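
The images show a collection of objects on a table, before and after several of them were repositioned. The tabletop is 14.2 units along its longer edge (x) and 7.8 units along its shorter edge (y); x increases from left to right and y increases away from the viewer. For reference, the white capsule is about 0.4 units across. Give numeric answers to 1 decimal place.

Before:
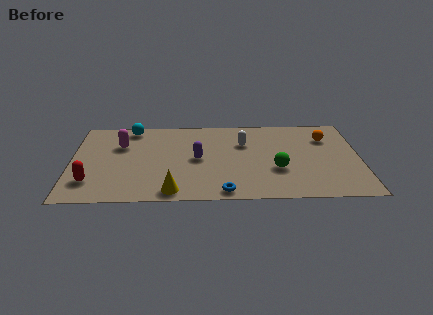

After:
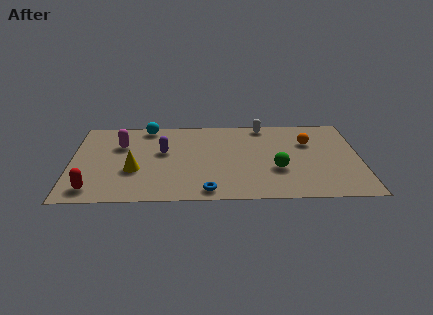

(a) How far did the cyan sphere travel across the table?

0.8

The cyan sphere moved from about (2.9, 6.9) to (3.7, 7.0), a distance of √(0.8² + 0.1²) ≈ 0.8.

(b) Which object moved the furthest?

the yellow cone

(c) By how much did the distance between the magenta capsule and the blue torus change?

-0.6

Before: roughly 6.8 units apart; after: 6.2. That's 0.6 units closer together.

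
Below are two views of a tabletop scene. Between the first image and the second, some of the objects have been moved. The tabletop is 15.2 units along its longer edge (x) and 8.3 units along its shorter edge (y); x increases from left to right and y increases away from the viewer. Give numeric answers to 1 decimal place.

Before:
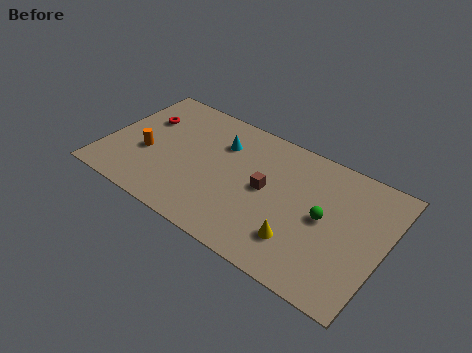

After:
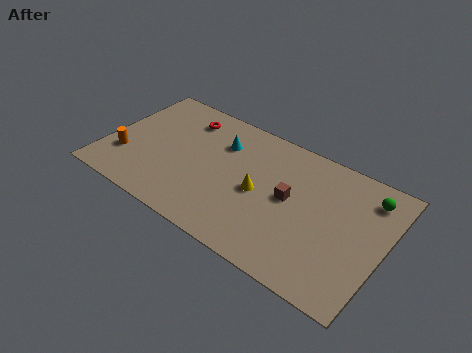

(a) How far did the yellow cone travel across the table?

3.1

From (11.0, 2.1) to (8.5, 3.9), the yellow cone covered √(2.5² + 1.8²) ≈ 3.1 units.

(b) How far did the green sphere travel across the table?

3.2

The green sphere was near (12.0, 4.2) before and (14.0, 6.7) after, so it travelled √(2.0² + 2.5²) ≈ 3.2 units.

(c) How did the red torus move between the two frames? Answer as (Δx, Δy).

(2.1, 1.1)

The red torus started near (1.7, 5.6) and ended near (3.8, 6.7).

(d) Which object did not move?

the cyan cone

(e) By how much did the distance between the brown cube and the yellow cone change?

-1.4

The distance was about 3.1 in the first image and 1.7 in the second, so they moved 1.4 units closer together.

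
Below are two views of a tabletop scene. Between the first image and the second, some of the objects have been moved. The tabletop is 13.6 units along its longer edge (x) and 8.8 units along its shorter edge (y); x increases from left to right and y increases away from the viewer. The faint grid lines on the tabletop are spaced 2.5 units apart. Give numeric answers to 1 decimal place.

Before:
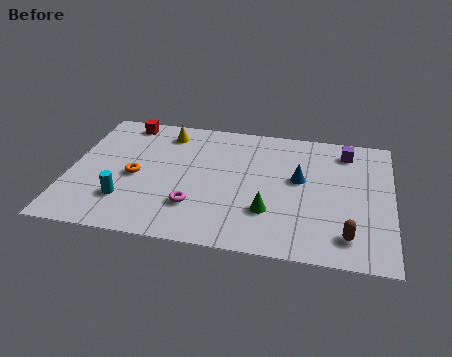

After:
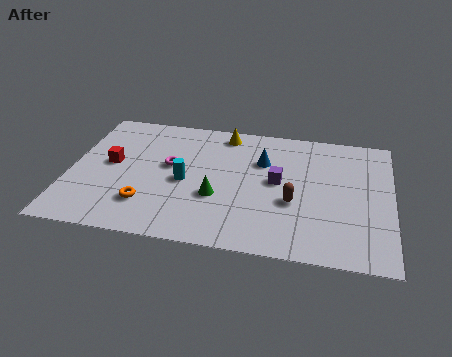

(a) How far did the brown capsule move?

2.9

From (11.8, 1.6) to (9.5, 3.4), the brown capsule covered √(2.3² + 1.8²) ≈ 2.9 units.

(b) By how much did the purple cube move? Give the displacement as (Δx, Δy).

(-2.8, -2.6)

The purple cube started near (11.6, 7.3) and ended near (8.8, 4.7).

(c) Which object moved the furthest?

the purple cube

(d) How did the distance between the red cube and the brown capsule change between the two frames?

-3.6

They were about 11.5 units apart before and 7.9 after — 3.6 units closer together.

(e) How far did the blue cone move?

1.9

From (9.7, 5.0) to (8.1, 6.0), the blue cone covered √(1.6² + 1.0²) ≈ 1.9 units.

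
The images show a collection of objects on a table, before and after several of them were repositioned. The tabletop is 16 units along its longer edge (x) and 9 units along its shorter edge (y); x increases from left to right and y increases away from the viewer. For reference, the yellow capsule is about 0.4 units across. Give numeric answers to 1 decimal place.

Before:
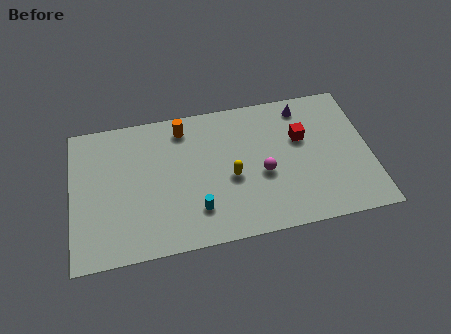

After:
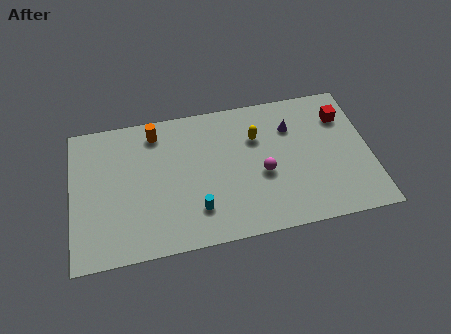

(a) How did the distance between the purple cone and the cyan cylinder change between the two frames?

-1.3

The distance was about 8.1 in the first image and 6.8 in the second, so they moved 1.3 units closer together.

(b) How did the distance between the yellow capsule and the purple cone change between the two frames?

-3.7

Before: roughly 5.6 units apart; after: 1.9. That's 3.7 units closer together.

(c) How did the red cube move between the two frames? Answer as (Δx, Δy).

(2.3, 1.0)

The red cube was at about (12.4, 5.7) and moved to about (14.7, 6.7).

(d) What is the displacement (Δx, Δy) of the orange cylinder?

(-1.5, 0.0)

From the two frames, the orange cylinder sits at roughly (6.1, 7.6) before and (4.6, 7.6) after.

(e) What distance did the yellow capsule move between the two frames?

2.7

The yellow capsule was near (8.5, 3.9) before and (10.0, 6.2) after, so it travelled √(1.5² + 2.3²) ≈ 2.7 units.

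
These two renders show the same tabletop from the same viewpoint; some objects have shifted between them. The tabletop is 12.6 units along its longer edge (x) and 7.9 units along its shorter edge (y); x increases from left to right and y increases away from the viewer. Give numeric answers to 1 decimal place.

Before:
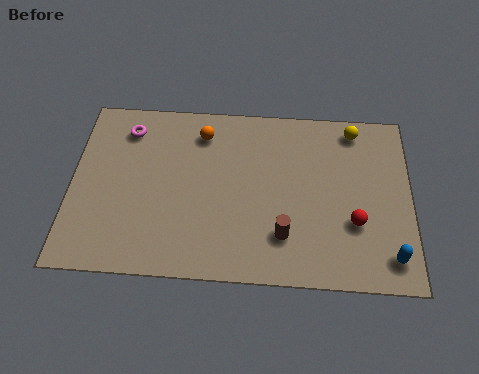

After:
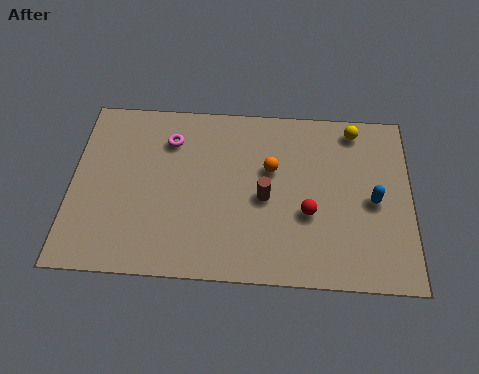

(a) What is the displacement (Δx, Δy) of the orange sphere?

(2.6, -1.5)

The orange sphere was at about (4.8, 6.4) and moved to about (7.4, 4.9).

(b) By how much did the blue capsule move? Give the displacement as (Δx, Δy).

(-0.6, 2.4)

The blue capsule started near (11.8, 1.3) and ended near (11.2, 3.7).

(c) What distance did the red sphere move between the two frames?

1.7

The red sphere moved from about (10.5, 2.7) to (8.8, 3.0), a distance of √(1.7² + 0.3²) ≈ 1.7.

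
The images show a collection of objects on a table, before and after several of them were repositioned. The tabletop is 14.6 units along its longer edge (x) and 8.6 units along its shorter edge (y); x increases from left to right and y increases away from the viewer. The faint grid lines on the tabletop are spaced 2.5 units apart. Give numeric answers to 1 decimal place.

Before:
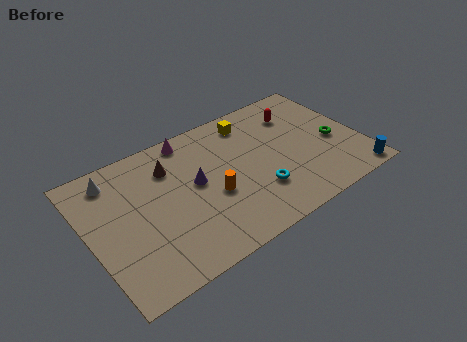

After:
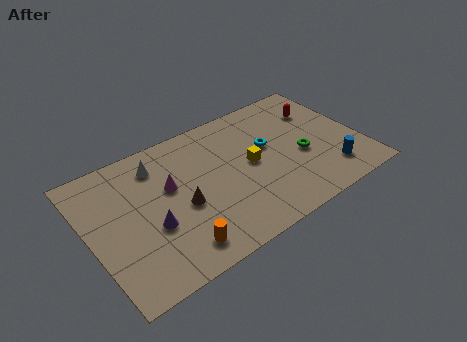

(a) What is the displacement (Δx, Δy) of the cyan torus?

(1.1, 2.6)

The cyan torus started near (8.7, 2.5) and ended near (9.8, 5.1).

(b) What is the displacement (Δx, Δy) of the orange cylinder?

(-2.3, -2.1)

From the two frames, the orange cylinder sits at roughly (6.4, 3.5) before and (4.1, 1.4) after.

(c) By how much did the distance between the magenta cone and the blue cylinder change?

-1.6

Before: roughly 10.5 units apart; after: 8.9. That's 1.6 units closer together.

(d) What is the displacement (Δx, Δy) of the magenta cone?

(-1.5, -2.5)

The magenta cone was at about (5.9, 7.7) and moved to about (4.4, 5.2).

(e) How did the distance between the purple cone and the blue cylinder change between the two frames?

+0.6

They were about 9.0 units apart before and 9.6 after — 0.6 units further apart.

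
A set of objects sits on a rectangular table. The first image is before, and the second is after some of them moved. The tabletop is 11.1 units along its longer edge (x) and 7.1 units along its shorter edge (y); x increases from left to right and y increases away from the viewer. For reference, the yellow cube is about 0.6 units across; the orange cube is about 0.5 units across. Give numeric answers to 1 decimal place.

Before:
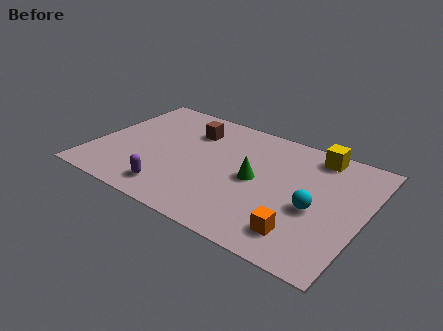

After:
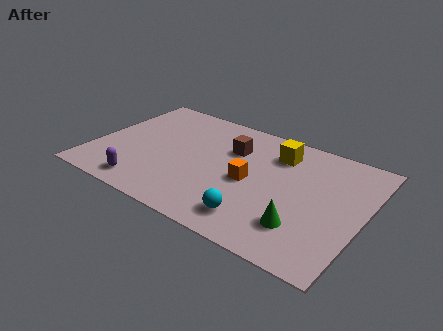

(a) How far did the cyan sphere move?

2.7

The cyan sphere moved from about (9.2, 3.0) to (7.1, 1.3), a distance of √(2.1² + 1.7²) ≈ 2.7.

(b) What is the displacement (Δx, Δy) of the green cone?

(2.2, -1.7)

The green cone started near (6.7, 3.5) and ended near (8.9, 1.8).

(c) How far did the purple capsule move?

1.1

The purple capsule moved from about (3.6, 1.2) to (2.5, 1.0), a distance of √(1.1² + 0.2²) ≈ 1.1.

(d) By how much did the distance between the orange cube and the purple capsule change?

-0.7

The distance was about 5.3 in the first image and 4.6 in the second, so they moved 0.7 units closer together.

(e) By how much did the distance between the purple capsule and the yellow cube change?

-0.6

Before: roughly 7.2 units apart; after: 6.6. That's 0.6 units closer together.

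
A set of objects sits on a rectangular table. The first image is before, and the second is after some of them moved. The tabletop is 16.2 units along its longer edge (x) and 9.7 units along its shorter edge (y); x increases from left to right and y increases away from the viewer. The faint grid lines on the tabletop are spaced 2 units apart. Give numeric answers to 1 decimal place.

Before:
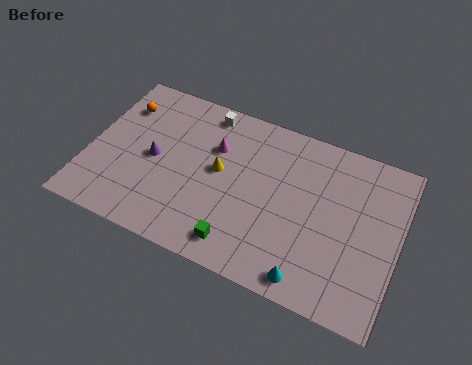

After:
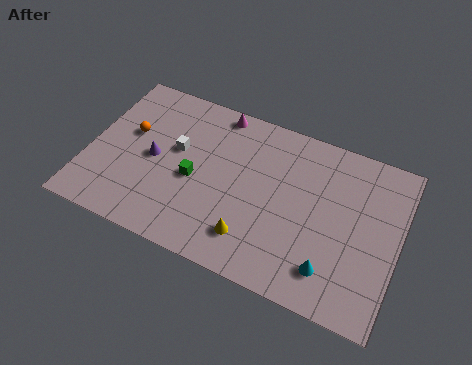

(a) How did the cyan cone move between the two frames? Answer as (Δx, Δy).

(1.0, 0.9)

The cyan cone was at about (12.0, 1.1) and moved to about (13.0, 2.0).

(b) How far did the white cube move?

3.1

The white cube was near (5.7, 8.6) before and (4.5, 5.7) after, so it travelled √(1.2² + 2.9²) ≈ 3.1 units.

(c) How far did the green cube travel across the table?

3.9

The green cube moved from about (8.3, 1.5) to (5.6, 4.3), a distance of √(2.7² + 2.8²) ≈ 3.9.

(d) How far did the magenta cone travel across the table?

2.2

The magenta cone moved from about (6.4, 6.6) to (6.3, 8.8), a distance of √(0.1² + 2.2²) ≈ 2.2.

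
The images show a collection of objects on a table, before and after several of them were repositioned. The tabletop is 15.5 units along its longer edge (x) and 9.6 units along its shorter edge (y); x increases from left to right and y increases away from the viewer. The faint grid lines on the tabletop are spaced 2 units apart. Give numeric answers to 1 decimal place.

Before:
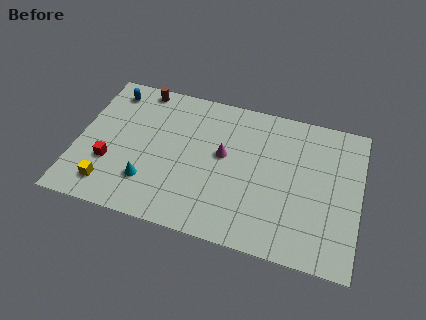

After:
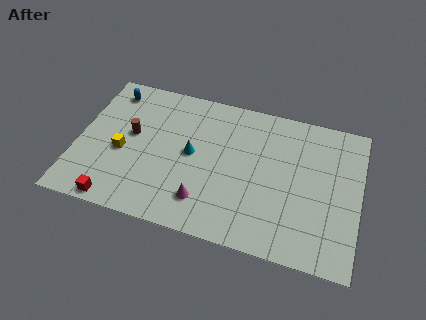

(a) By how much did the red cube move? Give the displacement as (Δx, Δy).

(0.6, -2.4)

The red cube was at about (1.9, 3.2) and moved to about (2.5, 0.8).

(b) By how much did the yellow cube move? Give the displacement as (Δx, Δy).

(0.5, 2.4)

From the two frames, the yellow cube sits at roughly (2.0, 1.7) before and (2.5, 4.1) after.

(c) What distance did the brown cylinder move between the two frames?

3.3

From (3.1, 8.7) to (2.9, 5.4), the brown cylinder covered √(0.2² + 3.3²) ≈ 3.3 units.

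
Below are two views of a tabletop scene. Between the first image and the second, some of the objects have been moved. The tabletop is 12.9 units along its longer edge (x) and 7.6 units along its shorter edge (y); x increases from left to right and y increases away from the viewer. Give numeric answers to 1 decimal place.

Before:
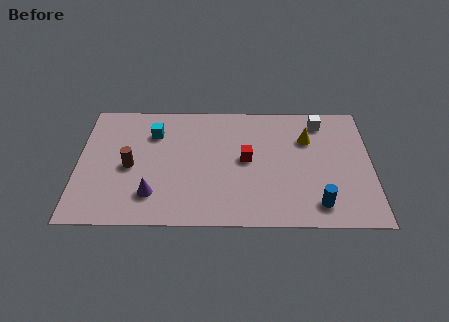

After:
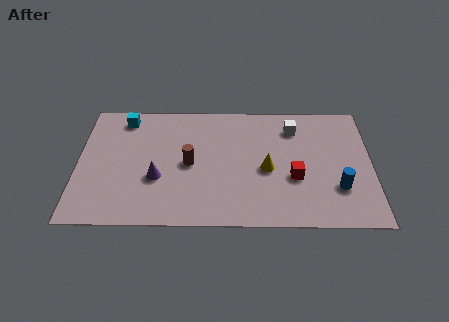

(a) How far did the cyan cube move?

1.6

The cyan cube was near (3.3, 5.6) before and (2.0, 6.5) after, so it travelled √(1.3² + 0.9²) ≈ 1.6 units.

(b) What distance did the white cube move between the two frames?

1.3

The white cube was near (10.7, 6.4) before and (9.5, 6.0) after, so it travelled √(1.2² + 0.4²) ≈ 1.3 units.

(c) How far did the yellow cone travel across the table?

2.6

From (10.1, 5.3) to (8.3, 3.4), the yellow cone covered √(1.8² + 1.9²) ≈ 2.6 units.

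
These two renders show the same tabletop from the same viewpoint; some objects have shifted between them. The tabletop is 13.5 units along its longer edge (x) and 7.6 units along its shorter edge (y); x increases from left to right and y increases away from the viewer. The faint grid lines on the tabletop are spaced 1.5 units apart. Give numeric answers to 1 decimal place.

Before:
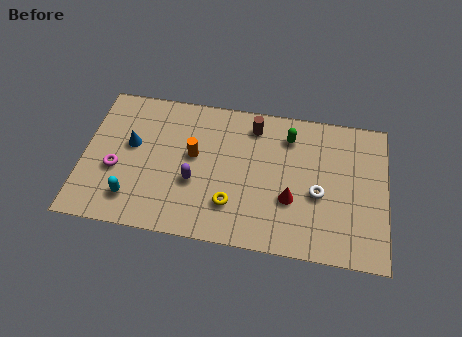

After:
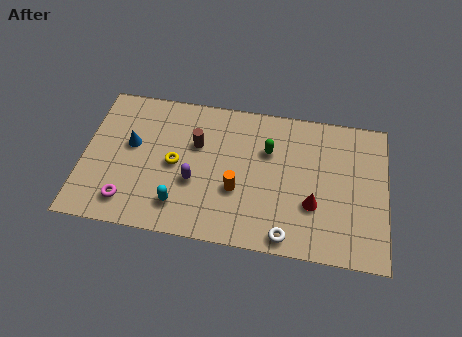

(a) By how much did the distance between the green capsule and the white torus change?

+1.3

They were about 3.1 units apart before and 4.4 after — 1.3 units further apart.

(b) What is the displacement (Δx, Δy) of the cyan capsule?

(2.1, 0.0)

The cyan capsule started near (2.3, 1.6) and ended near (4.4, 1.6).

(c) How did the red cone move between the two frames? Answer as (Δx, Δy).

(1.0, -0.1)

From the two frames, the red cone sits at roughly (9.3, 2.7) before and (10.3, 2.6) after.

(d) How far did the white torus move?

2.7

The white torus moved from about (10.5, 3.2) to (9.2, 0.8), a distance of √(1.3² + 2.4²) ≈ 2.7.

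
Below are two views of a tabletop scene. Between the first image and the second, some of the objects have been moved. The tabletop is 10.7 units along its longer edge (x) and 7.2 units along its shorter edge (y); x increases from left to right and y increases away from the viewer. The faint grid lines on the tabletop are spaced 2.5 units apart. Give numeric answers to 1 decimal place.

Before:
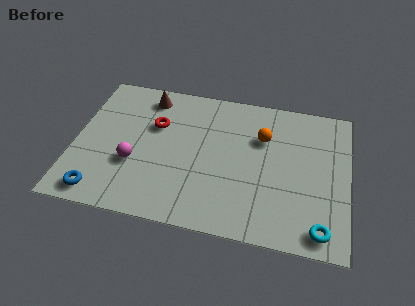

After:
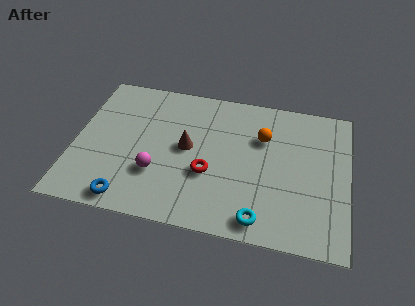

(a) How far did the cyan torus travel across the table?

2.3

The cyan torus moved from about (9.7, 0.9) to (7.4, 0.9), a distance of √(2.3² + 0.0²) ≈ 2.3.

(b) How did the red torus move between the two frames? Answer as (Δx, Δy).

(2.2, -2.0)

The red torus was at about (3.1, 4.7) and moved to about (5.3, 2.7).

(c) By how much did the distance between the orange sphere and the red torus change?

-1.2

The distance was about 4.2 in the first image and 3.0 in the second, so they moved 1.2 units closer together.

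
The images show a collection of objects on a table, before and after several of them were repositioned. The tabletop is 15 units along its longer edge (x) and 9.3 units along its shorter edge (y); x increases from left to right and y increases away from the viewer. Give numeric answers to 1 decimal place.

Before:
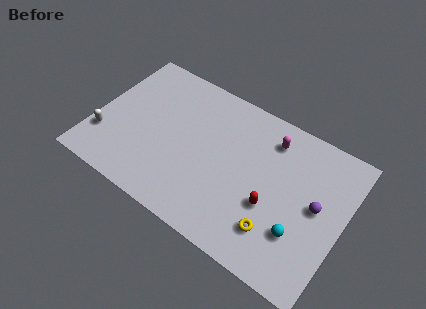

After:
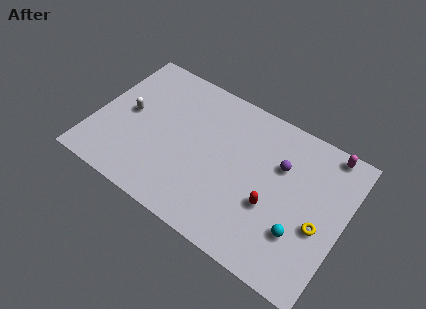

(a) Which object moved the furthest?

the magenta capsule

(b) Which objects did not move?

the red capsule and the cyan sphere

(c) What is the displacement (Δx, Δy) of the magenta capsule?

(3.3, 1.0)

From the two frames, the magenta capsule sits at roughly (10.2, 7.5) before and (13.5, 8.5) after.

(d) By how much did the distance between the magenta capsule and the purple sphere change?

-0.7

Before: roughly 4.1 units apart; after: 3.4. That's 0.7 units closer together.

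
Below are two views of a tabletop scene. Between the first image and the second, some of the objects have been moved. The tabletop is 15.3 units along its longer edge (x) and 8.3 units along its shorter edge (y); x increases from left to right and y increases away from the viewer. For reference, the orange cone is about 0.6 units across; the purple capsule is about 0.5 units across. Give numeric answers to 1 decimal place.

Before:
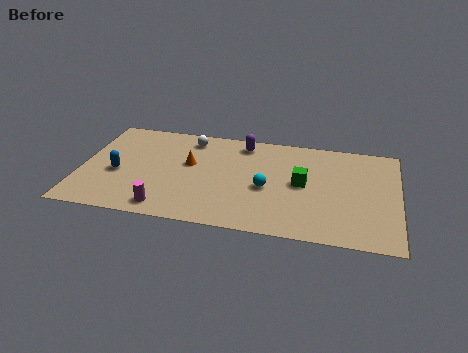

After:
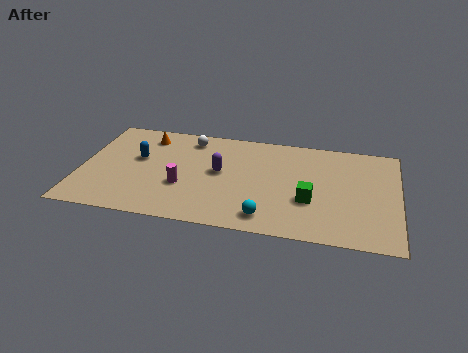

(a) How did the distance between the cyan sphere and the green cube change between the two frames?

+0.8

Before: roughly 1.8 units apart; after: 2.6. That's 0.8 units further apart.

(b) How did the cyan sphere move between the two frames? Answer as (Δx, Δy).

(0.1, -2.3)

The cyan sphere started near (9.0, 3.6) and ended near (9.1, 1.3).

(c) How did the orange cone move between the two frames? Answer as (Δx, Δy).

(-2.2, 1.9)

The orange cone was at about (5.2, 4.9) and moved to about (3.0, 6.8).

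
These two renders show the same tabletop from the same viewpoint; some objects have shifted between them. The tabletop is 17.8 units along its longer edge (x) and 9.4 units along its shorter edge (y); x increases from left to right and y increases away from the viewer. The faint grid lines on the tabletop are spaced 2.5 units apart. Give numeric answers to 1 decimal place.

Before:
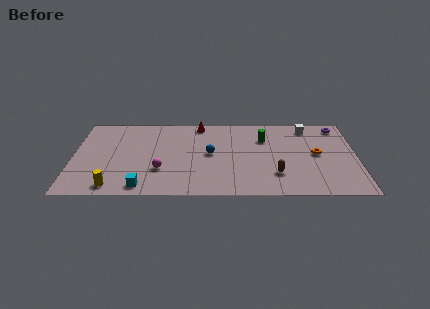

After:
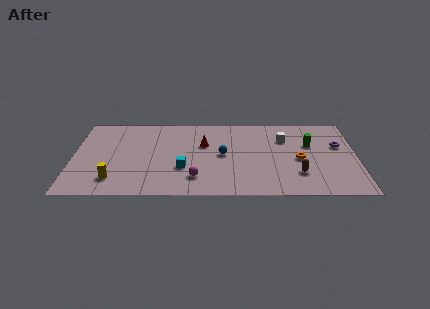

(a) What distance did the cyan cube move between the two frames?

3.3

The cyan cube moved from about (4.4, 1.1) to (6.9, 3.2), a distance of √(2.5² + 2.1²) ≈ 3.3.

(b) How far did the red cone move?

2.4

From (7.9, 8.4) to (8.2, 6.0), the red cone covered √(0.3² + 2.4²) ≈ 2.4 units.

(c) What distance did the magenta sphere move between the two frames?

2.4

The magenta sphere moved from about (5.5, 3.0) to (7.7, 2.1), a distance of √(2.2² + 0.9²) ≈ 2.4.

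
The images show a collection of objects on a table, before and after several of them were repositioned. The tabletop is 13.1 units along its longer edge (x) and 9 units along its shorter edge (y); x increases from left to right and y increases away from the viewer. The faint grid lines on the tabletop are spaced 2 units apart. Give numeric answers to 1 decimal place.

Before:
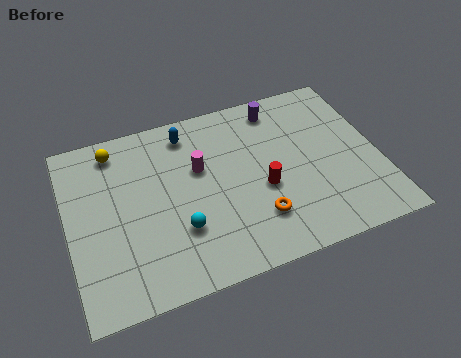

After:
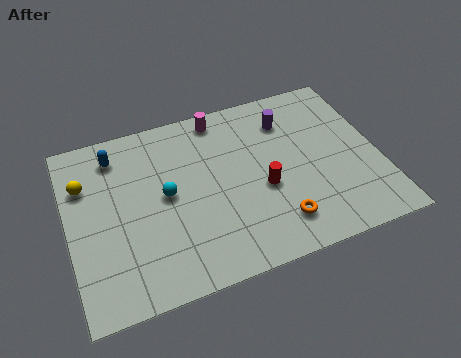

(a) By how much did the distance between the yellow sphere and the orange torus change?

+1.2

They were about 7.7 units apart before and 8.9 after — 1.2 units further apart.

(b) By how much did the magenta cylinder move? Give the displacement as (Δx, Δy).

(1.1, 2.4)

The magenta cylinder was at about (5.6, 5.6) and moved to about (6.7, 8.0).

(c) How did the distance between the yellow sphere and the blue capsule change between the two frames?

-1.3

The distance was about 3.1 in the first image and 1.8 in the second, so they moved 1.3 units closer together.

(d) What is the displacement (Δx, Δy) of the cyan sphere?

(-0.4, 1.9)

The cyan sphere was at about (4.5, 2.8) and moved to about (4.1, 4.7).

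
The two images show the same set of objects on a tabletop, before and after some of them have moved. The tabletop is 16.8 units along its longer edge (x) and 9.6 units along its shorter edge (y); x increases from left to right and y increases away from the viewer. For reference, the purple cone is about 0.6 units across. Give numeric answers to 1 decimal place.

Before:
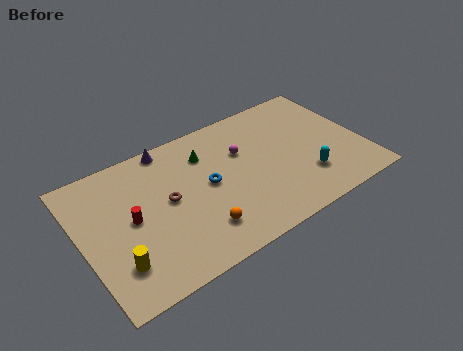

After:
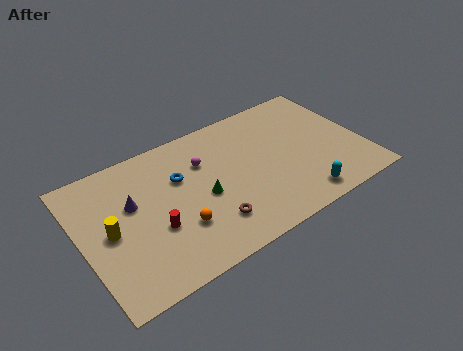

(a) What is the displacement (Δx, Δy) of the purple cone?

(-2.6, -2.9)

The purple cone started near (5.7, 8.8) and ended near (3.1, 5.9).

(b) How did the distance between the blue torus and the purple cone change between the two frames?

-1.3

They were about 4.2 units apart before and 2.9 after — 1.3 units closer together.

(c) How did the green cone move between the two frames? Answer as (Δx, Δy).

(-0.6, -2.9)

The green cone was at about (7.7, 7.2) and moved to about (7.1, 4.3).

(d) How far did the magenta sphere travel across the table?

2.3

The magenta sphere moved from about (9.8, 6.3) to (7.5, 6.7), a distance of √(2.3² + 0.4²) ≈ 2.3.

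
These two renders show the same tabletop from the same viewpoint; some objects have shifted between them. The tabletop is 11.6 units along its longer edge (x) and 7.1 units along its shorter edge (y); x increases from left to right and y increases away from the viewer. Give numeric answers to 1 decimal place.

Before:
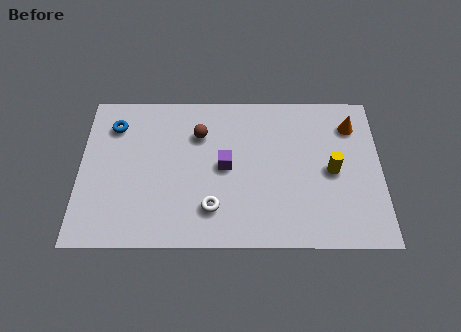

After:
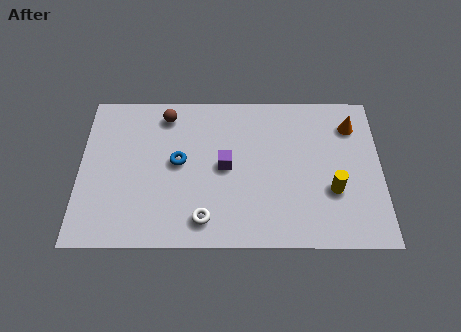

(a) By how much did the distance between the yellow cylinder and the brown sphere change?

+1.9

Before: roughly 5.4 units apart; after: 7.3. That's 1.9 units further apart.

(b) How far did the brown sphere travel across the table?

1.6

The brown sphere moved from about (4.6, 5.1) to (3.3, 6.0), a distance of √(1.3² + 0.9²) ≈ 1.6.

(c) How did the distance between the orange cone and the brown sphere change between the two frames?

+1.3

The distance was about 5.9 in the first image and 7.2 in the second, so they moved 1.3 units further apart.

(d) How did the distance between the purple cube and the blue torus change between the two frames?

-2.9

Before: roughly 4.7 units apart; after: 1.8. That's 2.9 units closer together.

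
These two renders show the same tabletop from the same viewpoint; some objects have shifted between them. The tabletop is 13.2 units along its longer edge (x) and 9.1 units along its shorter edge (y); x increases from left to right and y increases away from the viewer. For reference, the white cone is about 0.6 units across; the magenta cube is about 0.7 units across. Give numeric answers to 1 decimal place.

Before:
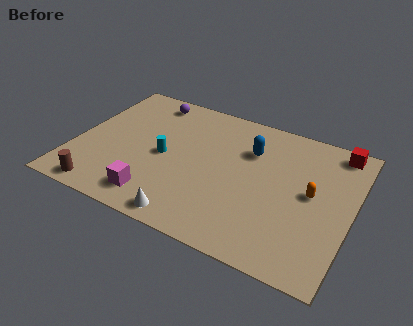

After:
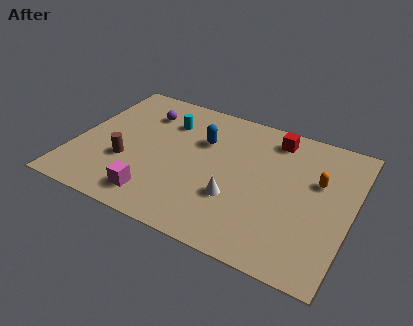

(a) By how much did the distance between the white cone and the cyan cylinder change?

+1.5

The distance was about 3.8 in the first image and 5.3 in the second, so they moved 1.5 units further apart.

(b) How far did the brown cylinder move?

2.4

The brown cylinder was near (1.8, 0.9) before and (2.6, 3.2) after, so it travelled √(0.8² + 2.3²) ≈ 2.4 units.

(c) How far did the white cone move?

2.8

The white cone was near (6.0, 0.9) before and (7.9, 3.0) after, so it travelled √(1.9² + 2.1²) ≈ 2.8 units.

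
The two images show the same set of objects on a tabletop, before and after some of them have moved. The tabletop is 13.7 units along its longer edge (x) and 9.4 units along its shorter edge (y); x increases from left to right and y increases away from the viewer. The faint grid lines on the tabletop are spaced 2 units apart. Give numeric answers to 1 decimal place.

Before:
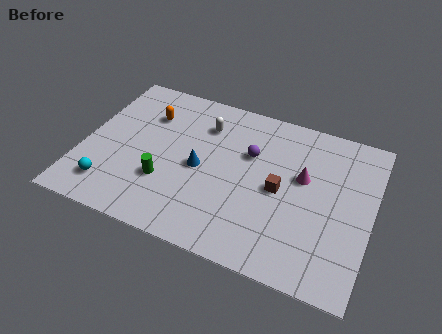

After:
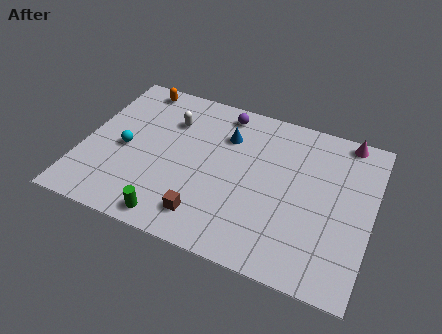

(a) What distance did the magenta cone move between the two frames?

3.5

The magenta cone was near (10.4, 5.6) before and (12.2, 8.6) after, so it travelled √(1.8² + 3.0²) ≈ 3.5 units.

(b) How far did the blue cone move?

2.6

The blue cone moved from about (5.6, 4.4) to (6.6, 6.8), a distance of √(1.0² + 2.4²) ≈ 2.6.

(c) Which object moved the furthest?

the brown cube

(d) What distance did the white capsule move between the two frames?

1.6

The white capsule was near (5.5, 7.1) before and (3.9, 6.8) after, so it travelled √(1.6² + 0.3²) ≈ 1.6 units.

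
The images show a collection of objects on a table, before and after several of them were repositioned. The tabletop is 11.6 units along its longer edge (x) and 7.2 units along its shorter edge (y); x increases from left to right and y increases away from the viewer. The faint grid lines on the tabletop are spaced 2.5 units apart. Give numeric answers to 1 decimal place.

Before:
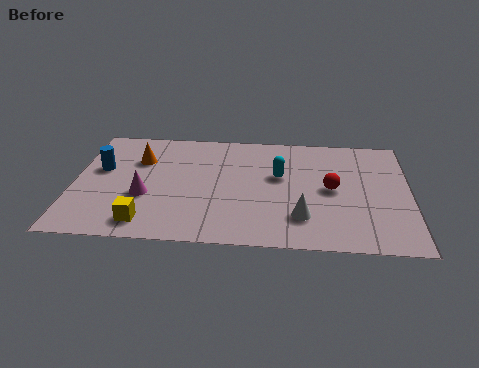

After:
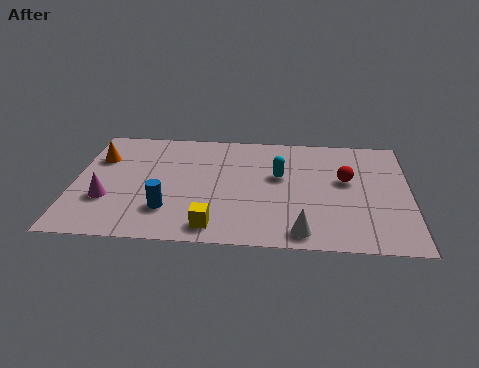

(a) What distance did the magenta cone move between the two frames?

1.3

The magenta cone moved from about (2.5, 2.7) to (1.2, 2.4), a distance of √(1.3² + 0.3²) ≈ 1.3.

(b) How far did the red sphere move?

0.8

The red sphere was near (8.9, 3.6) before and (9.4, 4.2) after, so it travelled √(0.5² + 0.6²) ≈ 0.8 units.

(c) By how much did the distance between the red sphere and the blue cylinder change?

-1.5

They were about 8.0 units apart before and 6.5 after — 1.5 units closer together.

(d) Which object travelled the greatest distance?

the blue cylinder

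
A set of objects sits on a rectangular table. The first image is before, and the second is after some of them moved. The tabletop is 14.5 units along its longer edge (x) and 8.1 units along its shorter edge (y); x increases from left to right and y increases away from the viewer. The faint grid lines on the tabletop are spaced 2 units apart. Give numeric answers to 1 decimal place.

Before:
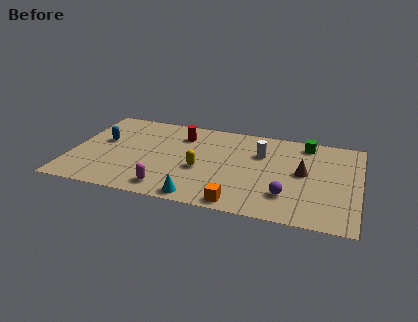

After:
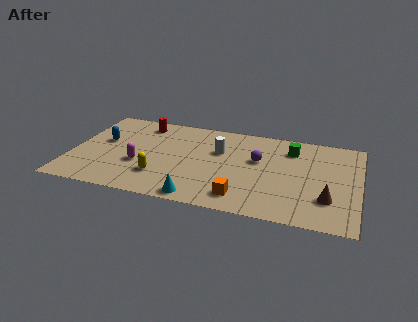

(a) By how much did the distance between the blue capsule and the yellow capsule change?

-1.3

Before: roughly 5.3 units apart; after: 4.0. That's 1.3 units closer together.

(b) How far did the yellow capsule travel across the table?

2.3

The yellow capsule moved from about (6.6, 3.3) to (4.6, 2.2), a distance of √(2.0² + 1.1²) ≈ 2.3.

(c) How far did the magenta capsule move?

2.4

The magenta capsule moved from about (5.1, 1.2) to (3.5, 3.0), a distance of √(1.6² + 1.8²) ≈ 2.4.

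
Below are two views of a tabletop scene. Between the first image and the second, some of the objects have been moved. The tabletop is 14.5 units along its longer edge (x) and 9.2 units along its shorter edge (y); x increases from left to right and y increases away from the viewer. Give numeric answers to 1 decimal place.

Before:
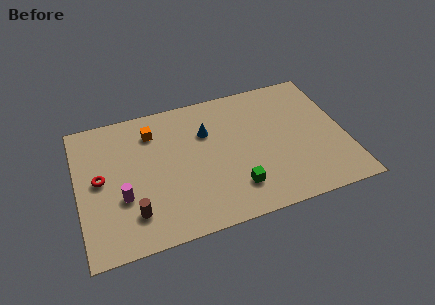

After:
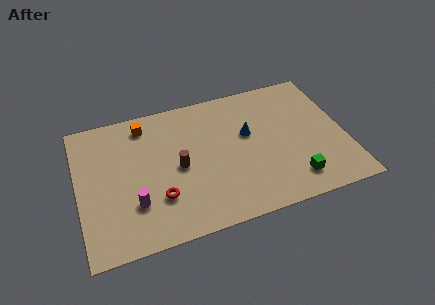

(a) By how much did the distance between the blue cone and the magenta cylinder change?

+1.3

Before: roughly 5.7 units apart; after: 7.0. That's 1.3 units further apart.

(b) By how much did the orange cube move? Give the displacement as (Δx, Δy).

(-0.4, 0.6)

The orange cube was at about (4.2, 7.2) and moved to about (3.8, 7.8).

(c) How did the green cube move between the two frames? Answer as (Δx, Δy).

(3.1, -0.4)

The green cube started near (8.3, 2.1) and ended near (11.4, 1.7).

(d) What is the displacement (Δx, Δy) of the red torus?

(3.0, -2.1)

The red torus was at about (1.2, 4.8) and moved to about (4.2, 2.7).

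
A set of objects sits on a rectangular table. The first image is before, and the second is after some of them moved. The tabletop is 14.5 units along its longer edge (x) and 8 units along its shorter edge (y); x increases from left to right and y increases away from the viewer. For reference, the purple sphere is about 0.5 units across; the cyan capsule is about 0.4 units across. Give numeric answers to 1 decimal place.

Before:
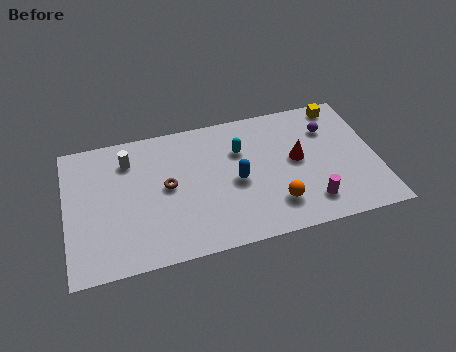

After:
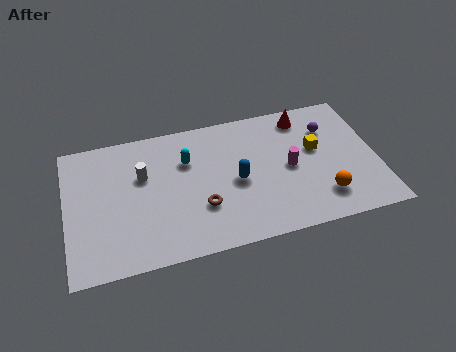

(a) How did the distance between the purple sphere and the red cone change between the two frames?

-0.7

They were about 2.2 units apart before and 1.5 after — 0.7 units closer together.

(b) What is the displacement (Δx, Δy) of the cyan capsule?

(-2.5, 0.0)

From the two frames, the cyan capsule sits at roughly (8.2, 5.5) before and (5.7, 5.5) after.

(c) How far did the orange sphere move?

2.2

The orange sphere moved from about (9.6, 1.9) to (11.8, 1.8), a distance of √(2.2² + 0.1²) ≈ 2.2.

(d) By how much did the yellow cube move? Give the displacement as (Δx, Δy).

(-1.4, -2.4)

The yellow cube was at about (13.1, 7.1) and moved to about (11.7, 4.7).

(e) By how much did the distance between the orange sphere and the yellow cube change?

-3.4

Before: roughly 6.3 units apart; after: 2.9. That's 3.4 units closer together.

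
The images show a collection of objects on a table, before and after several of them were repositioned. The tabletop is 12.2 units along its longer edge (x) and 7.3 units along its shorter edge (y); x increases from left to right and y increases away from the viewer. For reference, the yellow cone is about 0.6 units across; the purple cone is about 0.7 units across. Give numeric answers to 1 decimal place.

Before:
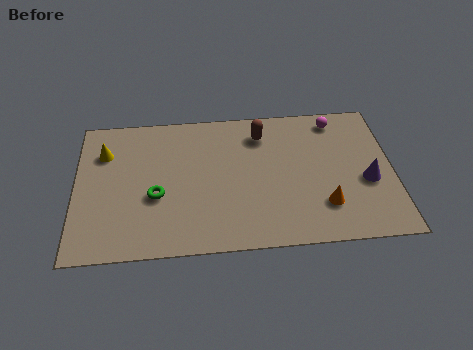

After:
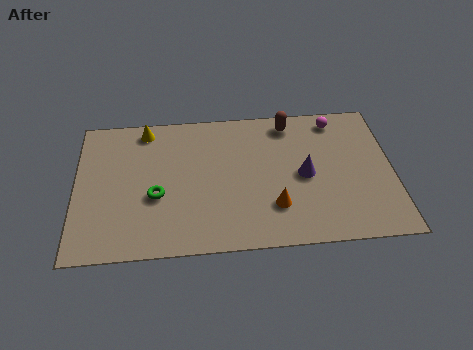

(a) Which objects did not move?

the magenta sphere and the green torus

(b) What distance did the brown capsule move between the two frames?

1.2

From (7.2, 5.8) to (8.3, 6.3), the brown capsule covered √(1.1² + 0.5²) ≈ 1.2 units.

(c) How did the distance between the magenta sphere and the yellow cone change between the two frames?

-1.7

They were about 9.1 units apart before and 7.4 after — 1.7 units closer together.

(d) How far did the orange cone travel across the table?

1.9

The orange cone moved from about (9.5, 1.9) to (7.6, 2.0), a distance of √(1.9² + 0.1²) ≈ 1.9.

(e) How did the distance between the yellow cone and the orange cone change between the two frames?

-2.5

Before: roughly 9.1 units apart; after: 6.6. That's 2.5 units closer together.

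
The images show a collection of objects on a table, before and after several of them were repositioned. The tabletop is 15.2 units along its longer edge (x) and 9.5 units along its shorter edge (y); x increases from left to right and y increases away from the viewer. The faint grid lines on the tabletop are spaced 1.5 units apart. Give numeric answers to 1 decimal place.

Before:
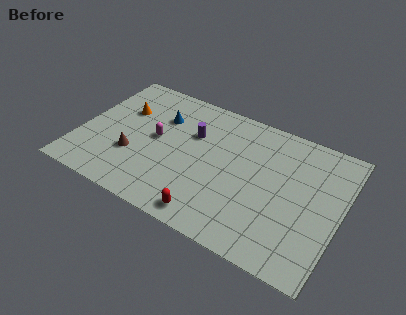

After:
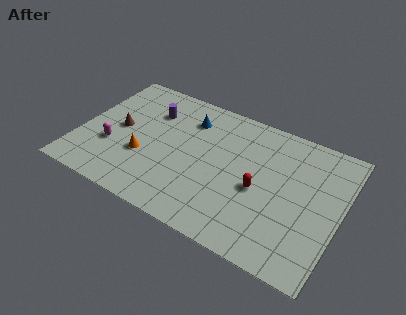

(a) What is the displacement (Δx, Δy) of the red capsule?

(2.4, 3.1)

The red capsule started near (8.2, 1.1) and ended near (10.6, 4.2).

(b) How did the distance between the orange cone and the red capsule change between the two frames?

-1.2

Before: roughly 7.9 units apart; after: 6.7. That's 1.2 units closer together.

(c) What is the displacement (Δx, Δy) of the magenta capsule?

(-2.4, -1.7)

The magenta capsule was at about (4.4, 5.0) and moved to about (2.0, 3.3).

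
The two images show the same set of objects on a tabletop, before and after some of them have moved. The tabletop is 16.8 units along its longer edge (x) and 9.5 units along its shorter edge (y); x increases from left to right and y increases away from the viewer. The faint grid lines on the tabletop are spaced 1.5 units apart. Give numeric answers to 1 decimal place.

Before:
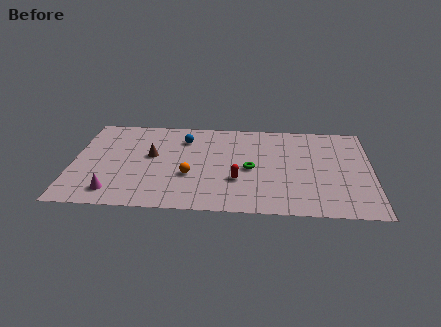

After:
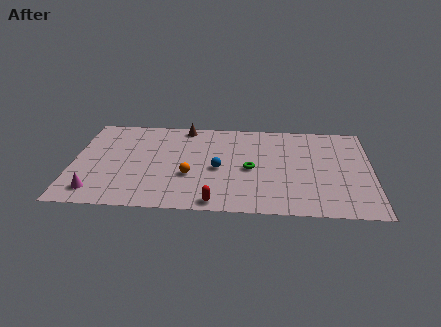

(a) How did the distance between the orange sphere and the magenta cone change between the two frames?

+0.9

Before: roughly 4.6 units apart; after: 5.5. That's 0.9 units further apart.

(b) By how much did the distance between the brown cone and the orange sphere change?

+2.2

Before: roughly 2.9 units apart; after: 5.1. That's 2.2 units further apart.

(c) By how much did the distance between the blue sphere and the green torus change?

-3.0

They were about 4.8 units apart before and 1.8 after — 3.0 units closer together.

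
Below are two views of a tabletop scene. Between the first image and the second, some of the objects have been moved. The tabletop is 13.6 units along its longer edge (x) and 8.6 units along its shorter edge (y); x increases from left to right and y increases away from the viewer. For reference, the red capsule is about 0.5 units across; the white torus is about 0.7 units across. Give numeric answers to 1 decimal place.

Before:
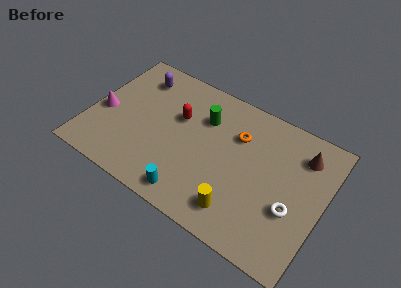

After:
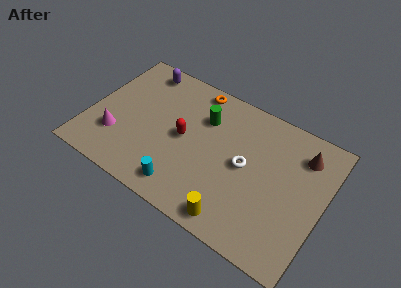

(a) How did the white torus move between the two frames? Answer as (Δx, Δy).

(-2.9, 1.2)

The white torus started near (12.0, 3.2) and ended near (9.1, 4.4).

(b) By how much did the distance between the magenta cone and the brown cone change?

-0.6

They were about 11.7 units apart before and 11.1 after — 0.6 units closer together.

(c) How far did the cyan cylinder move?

0.5

From (6.5, 1.1) to (6.0, 1.3), the cyan cylinder covered √(0.5² + 0.2²) ≈ 0.5 units.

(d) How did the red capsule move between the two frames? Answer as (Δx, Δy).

(0.5, -1.1)

From the two frames, the red capsule sits at roughly (5.0, 5.4) before and (5.5, 4.3) after.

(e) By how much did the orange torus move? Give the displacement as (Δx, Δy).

(-2.8, 1.7)

From the two frames, the orange torus sits at roughly (8.4, 6.0) before and (5.6, 7.7) after.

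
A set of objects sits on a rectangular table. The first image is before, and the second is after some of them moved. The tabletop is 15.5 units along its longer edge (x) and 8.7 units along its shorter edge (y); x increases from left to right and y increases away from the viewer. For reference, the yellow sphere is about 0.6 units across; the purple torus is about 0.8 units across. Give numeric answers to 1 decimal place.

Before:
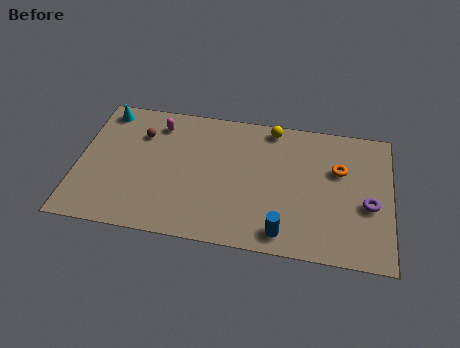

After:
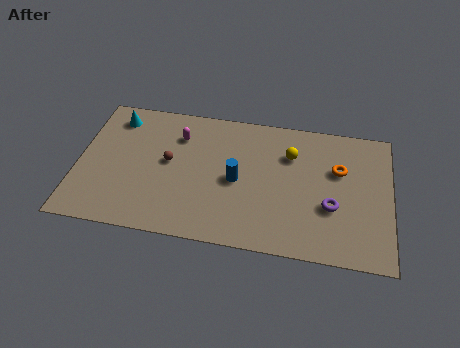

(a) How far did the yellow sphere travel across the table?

1.9

The yellow sphere moved from about (9.5, 7.8) to (10.5, 6.2), a distance of √(1.0² + 1.6²) ≈ 1.9.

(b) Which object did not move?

the orange torus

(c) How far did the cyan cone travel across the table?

0.7

The cyan cone moved from about (1.1, 7.6) to (1.7, 7.2), a distance of √(0.6² + 0.4²) ≈ 0.7.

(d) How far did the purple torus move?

1.8

From (14.4, 3.6) to (12.6, 3.2), the purple torus covered √(1.8² + 0.4²) ≈ 1.8 units.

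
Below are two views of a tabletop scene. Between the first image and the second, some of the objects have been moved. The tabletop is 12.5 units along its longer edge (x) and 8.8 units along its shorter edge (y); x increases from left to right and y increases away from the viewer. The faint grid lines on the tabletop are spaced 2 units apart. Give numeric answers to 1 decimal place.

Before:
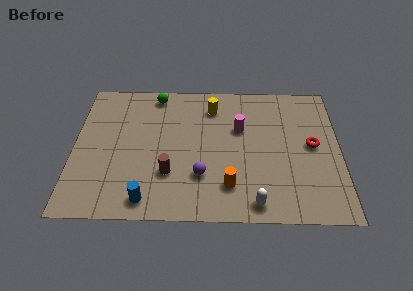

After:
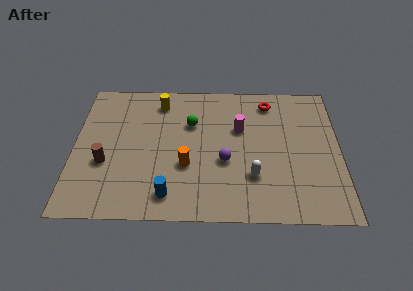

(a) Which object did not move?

the magenta cylinder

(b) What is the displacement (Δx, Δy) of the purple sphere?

(1.1, 0.9)

The purple sphere was at about (6.0, 2.6) and moved to about (7.1, 3.5).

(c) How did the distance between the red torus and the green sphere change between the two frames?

-4.1

They were about 8.1 units apart before and 4.0 after — 4.1 units closer together.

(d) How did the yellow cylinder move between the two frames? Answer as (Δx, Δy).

(-2.5, 0.3)

The yellow cylinder was at about (6.5, 7.0) and moved to about (4.0, 7.3).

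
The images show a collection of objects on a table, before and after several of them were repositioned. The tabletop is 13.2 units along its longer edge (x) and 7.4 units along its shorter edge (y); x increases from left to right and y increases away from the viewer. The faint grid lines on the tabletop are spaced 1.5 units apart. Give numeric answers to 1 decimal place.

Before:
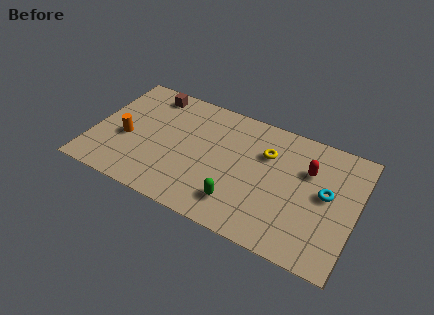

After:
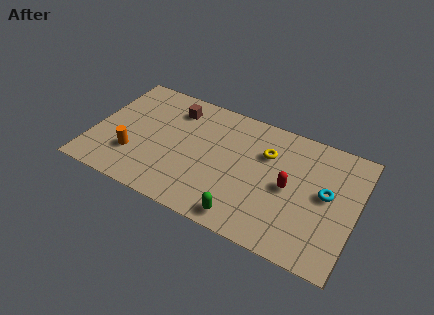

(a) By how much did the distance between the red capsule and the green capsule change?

-1.3

They were about 4.6 units apart before and 3.3 after — 1.3 units closer together.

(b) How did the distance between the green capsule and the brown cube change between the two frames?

-0.5

The distance was about 7.0 in the first image and 6.5 in the second, so they moved 0.5 units closer together.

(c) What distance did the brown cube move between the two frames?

1.4

The brown cube moved from about (2.5, 6.4) to (3.8, 5.9), a distance of √(1.3² + 0.5²) ≈ 1.4.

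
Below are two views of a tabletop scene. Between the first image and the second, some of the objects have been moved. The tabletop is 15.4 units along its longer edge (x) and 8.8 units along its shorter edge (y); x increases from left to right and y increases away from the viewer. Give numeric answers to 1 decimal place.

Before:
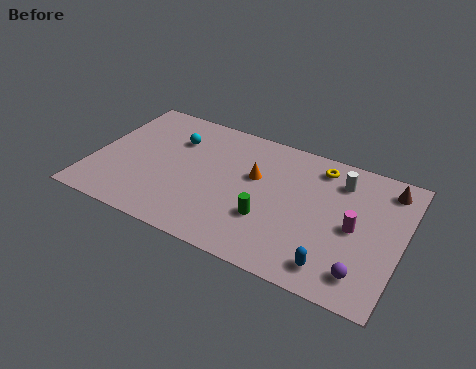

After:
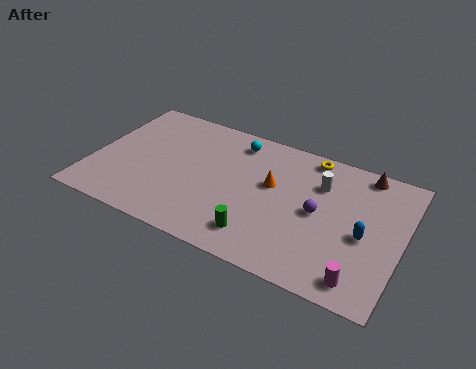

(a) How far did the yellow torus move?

0.7

From (11.0, 7.4) to (10.5, 7.9), the yellow torus covered √(0.5² + 0.5²) ≈ 0.7 units.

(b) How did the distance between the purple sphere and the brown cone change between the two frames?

-1.8

The distance was about 5.8 in the first image and 4.0 in the second, so they moved 1.8 units closer together.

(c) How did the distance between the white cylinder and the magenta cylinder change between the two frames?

+2.8

The distance was about 2.9 in the first image and 5.7 in the second, so they moved 2.8 units further apart.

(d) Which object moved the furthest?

the purple sphere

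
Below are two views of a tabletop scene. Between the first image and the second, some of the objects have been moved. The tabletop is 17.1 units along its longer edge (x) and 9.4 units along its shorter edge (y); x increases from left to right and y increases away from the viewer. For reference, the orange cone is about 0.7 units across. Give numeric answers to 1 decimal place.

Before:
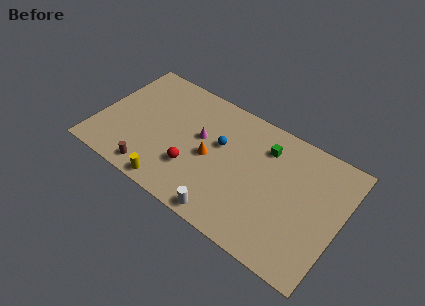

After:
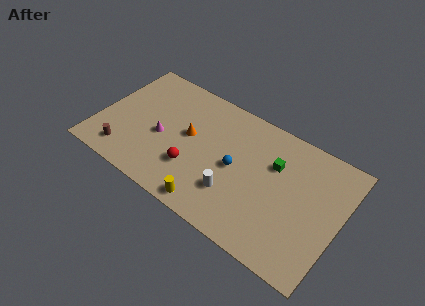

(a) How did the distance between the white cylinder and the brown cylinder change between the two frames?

+2.4

The distance was about 5.4 in the first image and 7.8 in the second, so they moved 2.4 units further apart.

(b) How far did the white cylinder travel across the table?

1.8

From (9.8, 0.9) to (10.0, 2.7), the white cylinder covered √(0.2² + 1.8²) ≈ 1.8 units.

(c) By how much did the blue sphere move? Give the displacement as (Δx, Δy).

(1.3, -1.1)

The blue sphere started near (8.5, 5.7) and ended near (9.8, 4.6).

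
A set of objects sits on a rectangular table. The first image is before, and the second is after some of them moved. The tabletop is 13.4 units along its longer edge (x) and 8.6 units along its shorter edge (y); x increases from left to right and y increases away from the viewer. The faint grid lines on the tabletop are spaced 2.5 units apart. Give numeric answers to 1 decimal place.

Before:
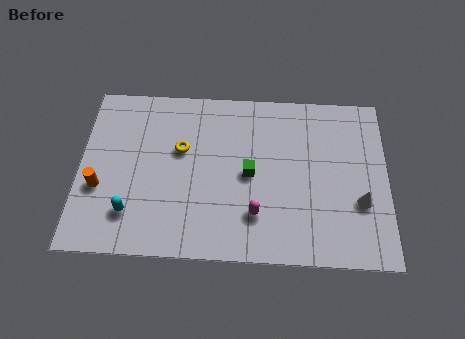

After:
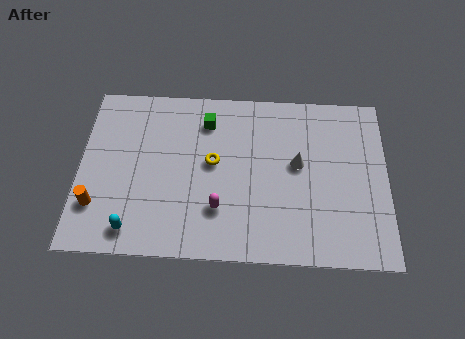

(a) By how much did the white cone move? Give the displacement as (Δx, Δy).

(-2.7, 1.8)

The white cone was at about (12.2, 3.0) and moved to about (9.5, 4.8).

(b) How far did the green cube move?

3.2

The green cube moved from about (7.4, 4.2) to (5.5, 6.8), a distance of √(1.9² + 2.6²) ≈ 3.2.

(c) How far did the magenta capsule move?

1.6

The magenta capsule was near (7.7, 2.2) before and (6.1, 2.4) after, so it travelled √(1.6² + 0.2²) ≈ 1.6 units.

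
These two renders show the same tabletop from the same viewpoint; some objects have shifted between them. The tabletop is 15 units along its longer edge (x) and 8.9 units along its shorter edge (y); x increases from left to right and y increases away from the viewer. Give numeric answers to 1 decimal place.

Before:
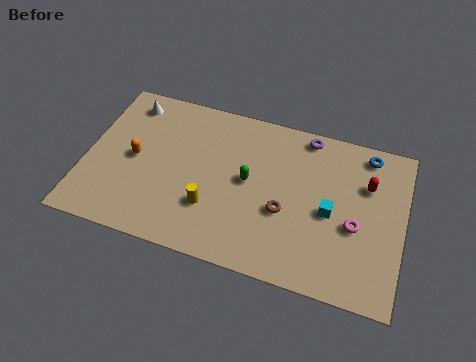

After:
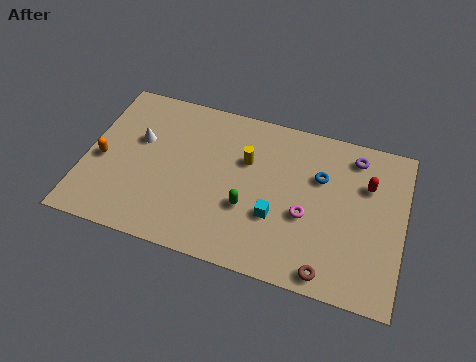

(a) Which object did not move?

the red capsule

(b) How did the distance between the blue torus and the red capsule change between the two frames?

+0.5

Before: roughly 1.7 units apart; after: 2.2. That's 0.5 units further apart.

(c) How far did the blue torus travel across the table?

2.8

The blue torus was near (13.1, 7.8) before and (11.0, 5.9) after, so it travelled √(2.1² + 1.9²) ≈ 2.8 units.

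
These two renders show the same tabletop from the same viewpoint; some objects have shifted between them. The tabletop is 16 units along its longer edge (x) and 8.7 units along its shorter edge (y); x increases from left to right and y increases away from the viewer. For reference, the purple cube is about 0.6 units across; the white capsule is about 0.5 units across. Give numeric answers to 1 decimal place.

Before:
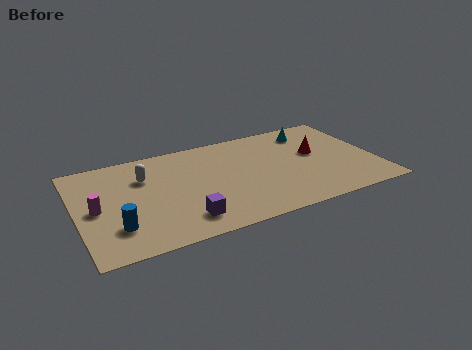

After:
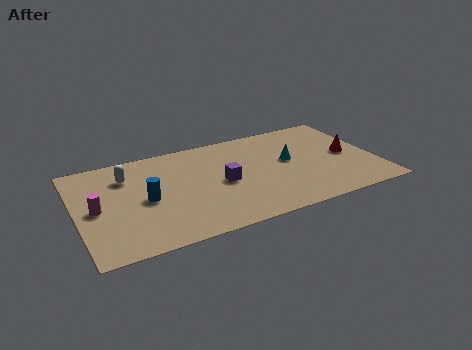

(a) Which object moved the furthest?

the purple cube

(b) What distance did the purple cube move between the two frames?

3.3

From (5.4, 1.7) to (7.7, 4.1), the purple cube covered √(2.3² + 2.4²) ≈ 3.3 units.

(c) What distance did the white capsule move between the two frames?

1.0

From (3.7, 6.1) to (2.8, 6.5), the white capsule covered √(0.9² + 0.4²) ≈ 1.0 units.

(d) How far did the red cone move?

1.8

The red cone moved from about (12.9, 5.0) to (14.6, 4.3), a distance of √(1.7² + 0.7²) ≈ 1.8.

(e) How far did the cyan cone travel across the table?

2.7

The cyan cone was near (12.9, 7.1) before and (11.4, 4.8) after, so it travelled √(1.5² + 2.3²) ≈ 2.7 units.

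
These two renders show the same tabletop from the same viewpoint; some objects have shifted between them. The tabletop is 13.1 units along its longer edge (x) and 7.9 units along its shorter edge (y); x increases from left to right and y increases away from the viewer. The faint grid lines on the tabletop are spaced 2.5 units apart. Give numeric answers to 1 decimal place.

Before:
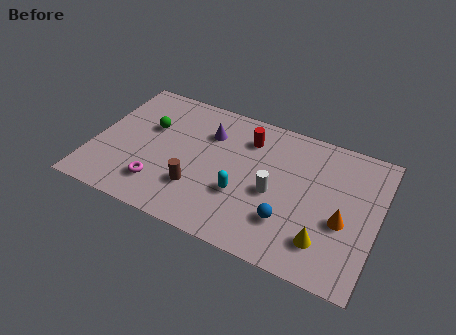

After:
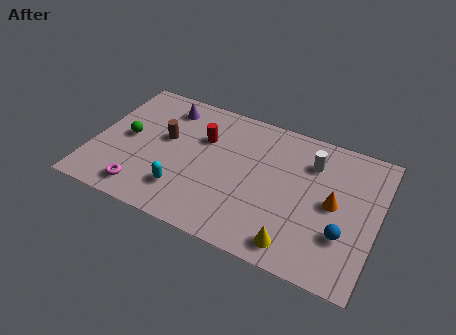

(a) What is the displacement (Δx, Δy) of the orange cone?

(-0.5, 0.8)

From the two frames, the orange cone sits at roughly (11.6, 3.2) before and (11.1, 4.0) after.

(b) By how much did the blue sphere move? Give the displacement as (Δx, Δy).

(2.5, 0.3)

The blue sphere started near (9.2, 2.2) and ended near (11.7, 2.5).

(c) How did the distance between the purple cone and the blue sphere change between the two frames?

+4.2

They were about 5.4 units apart before and 9.6 after — 4.2 units further apart.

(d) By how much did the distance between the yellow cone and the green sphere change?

-0.4

Before: roughly 9.1 units apart; after: 8.7. That's 0.4 units closer together.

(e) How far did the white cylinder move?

2.8

The white cylinder moved from about (8.4, 3.5) to (9.9, 5.9), a distance of √(1.5² + 2.4²) ≈ 2.8.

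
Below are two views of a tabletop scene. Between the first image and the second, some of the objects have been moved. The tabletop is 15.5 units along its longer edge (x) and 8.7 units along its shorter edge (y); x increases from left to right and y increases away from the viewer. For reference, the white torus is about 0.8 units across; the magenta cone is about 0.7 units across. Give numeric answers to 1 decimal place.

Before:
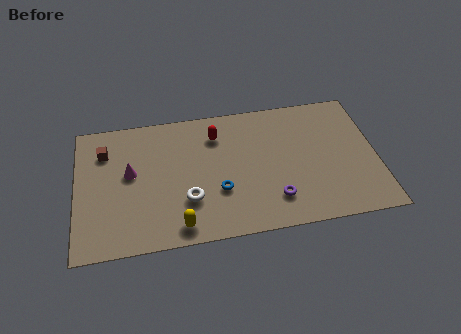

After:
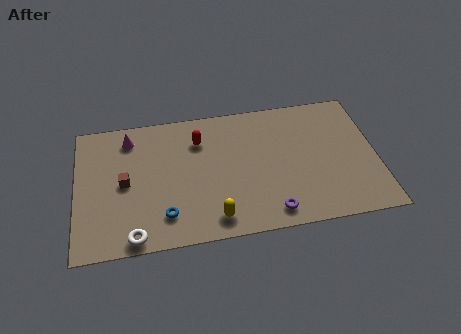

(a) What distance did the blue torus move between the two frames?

3.0

From (7.3, 3.0) to (4.5, 1.9), the blue torus covered √(2.8² + 1.1²) ≈ 3.0 units.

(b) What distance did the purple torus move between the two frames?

0.8

The purple torus moved from about (10.1, 2.0) to (9.9, 1.2), a distance of √(0.2² + 0.8²) ≈ 0.8.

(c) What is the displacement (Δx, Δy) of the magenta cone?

(0.0, 2.3)

The magenta cone started near (2.8, 4.9) and ended near (2.8, 7.2).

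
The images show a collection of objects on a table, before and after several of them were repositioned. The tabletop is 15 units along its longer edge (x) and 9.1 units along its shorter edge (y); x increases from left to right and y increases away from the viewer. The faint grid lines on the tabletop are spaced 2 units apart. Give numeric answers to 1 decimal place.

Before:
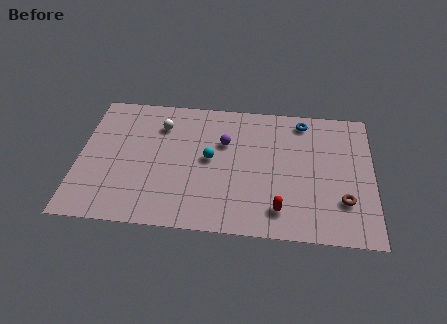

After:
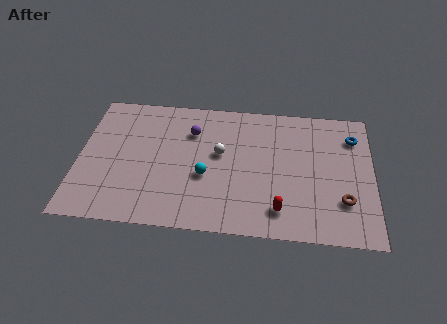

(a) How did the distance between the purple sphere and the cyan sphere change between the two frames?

+1.7

Before: roughly 1.4 units apart; after: 3.1. That's 1.7 units further apart.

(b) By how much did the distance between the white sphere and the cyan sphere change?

-1.6

Before: roughly 3.3 units apart; after: 1.7. That's 1.6 units closer together.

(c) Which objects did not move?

the brown torus and the red capsule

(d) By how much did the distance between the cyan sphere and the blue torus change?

+2.6

The distance was about 5.6 in the first image and 8.2 in the second, so they moved 2.6 units further apart.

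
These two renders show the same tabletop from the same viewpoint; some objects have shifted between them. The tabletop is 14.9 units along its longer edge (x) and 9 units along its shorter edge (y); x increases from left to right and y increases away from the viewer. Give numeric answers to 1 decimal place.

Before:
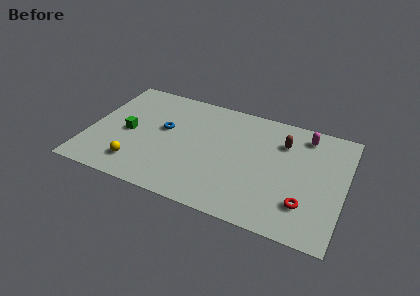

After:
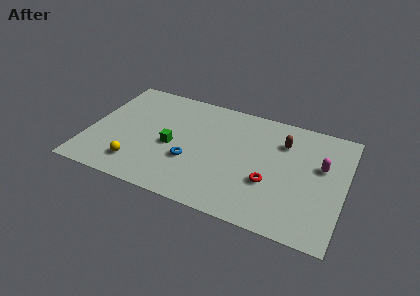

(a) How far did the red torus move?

2.3

The red torus was near (12.8, 2.3) before and (10.7, 3.2) after, so it travelled √(2.1² + 0.9²) ≈ 2.3 units.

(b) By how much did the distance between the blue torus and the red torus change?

-4.4

The distance was about 9.0 in the first image and 4.6 in the second, so they moved 4.4 units closer together.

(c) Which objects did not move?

the brown capsule and the yellow sphere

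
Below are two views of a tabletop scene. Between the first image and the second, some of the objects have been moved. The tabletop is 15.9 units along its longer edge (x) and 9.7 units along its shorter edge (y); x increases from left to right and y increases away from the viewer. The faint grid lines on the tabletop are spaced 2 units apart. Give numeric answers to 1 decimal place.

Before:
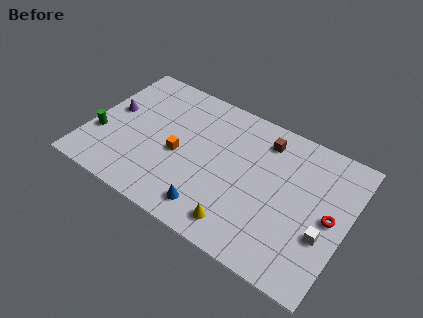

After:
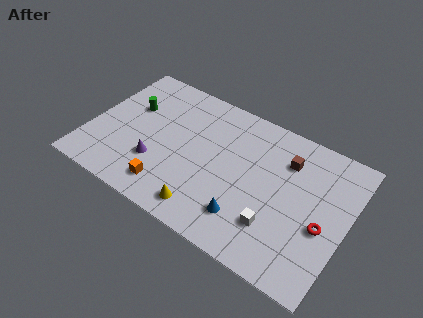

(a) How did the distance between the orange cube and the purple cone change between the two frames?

-2.9

They were about 4.5 units apart before and 1.6 after — 2.9 units closer together.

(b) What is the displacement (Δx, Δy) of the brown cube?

(1.5, -0.7)

From the two frames, the brown cube sits at roughly (10.4, 7.9) before and (11.9, 7.2) after.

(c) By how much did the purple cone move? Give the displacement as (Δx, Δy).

(3.2, -2.4)

The purple cone was at about (1.2, 5.4) and moved to about (4.4, 3.0).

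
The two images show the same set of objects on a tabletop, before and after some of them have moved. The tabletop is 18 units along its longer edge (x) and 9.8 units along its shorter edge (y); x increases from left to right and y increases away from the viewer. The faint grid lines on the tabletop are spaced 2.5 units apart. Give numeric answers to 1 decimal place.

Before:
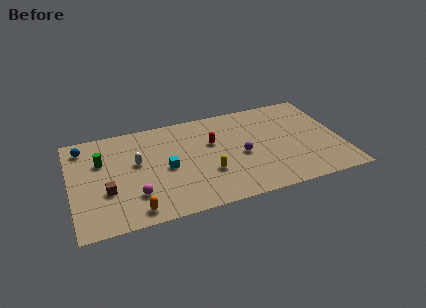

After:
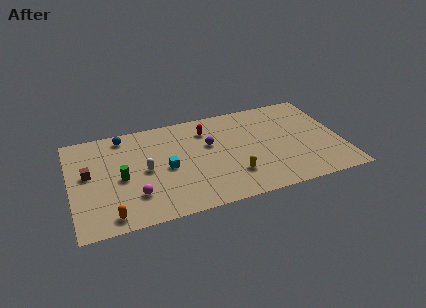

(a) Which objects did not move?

the cyan cube and the magenta sphere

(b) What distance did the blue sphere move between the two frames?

2.7

The blue sphere was near (1.0, 8.2) before and (3.7, 8.6) after, so it travelled √(2.7² + 0.4²) ≈ 2.7 units.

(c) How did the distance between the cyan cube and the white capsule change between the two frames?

-0.8

The distance was about 2.2 in the first image and 1.4 in the second, so they moved 0.8 units closer together.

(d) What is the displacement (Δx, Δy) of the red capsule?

(-0.3, 1.4)

The red capsule was at about (9.5, 6.2) and moved to about (9.2, 7.6).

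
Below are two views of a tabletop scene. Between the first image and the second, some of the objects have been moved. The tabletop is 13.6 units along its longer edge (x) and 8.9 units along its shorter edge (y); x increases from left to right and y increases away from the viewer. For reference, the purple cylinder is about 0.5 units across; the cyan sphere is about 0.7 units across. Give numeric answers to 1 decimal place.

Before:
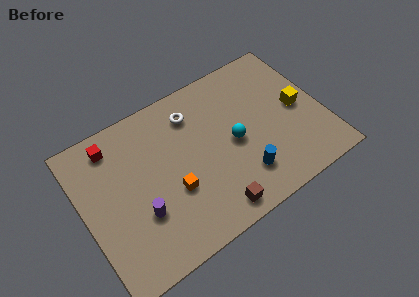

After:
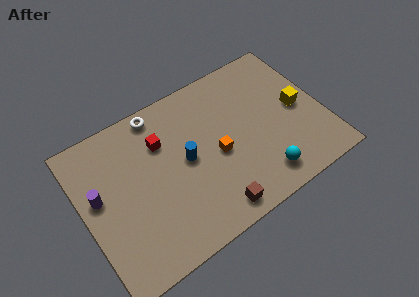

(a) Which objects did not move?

the brown cube and the yellow cube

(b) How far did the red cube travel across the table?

2.9

The red cube was near (2.1, 7.5) before and (4.7, 6.3) after, so it travelled √(2.6² + 1.2²) ≈ 2.9 units.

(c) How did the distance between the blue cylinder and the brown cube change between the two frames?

+1.5

Before: roughly 2.1 units apart; after: 3.6. That's 1.5 units further apart.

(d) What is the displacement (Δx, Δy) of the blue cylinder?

(-2.8, 2.5)

The blue cylinder started near (8.6, 2.1) and ended near (5.8, 4.6).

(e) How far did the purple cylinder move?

2.9

The purple cylinder was near (2.9, 3.0) before and (0.9, 5.1) after, so it travelled √(2.0² + 2.1²) ≈ 2.9 units.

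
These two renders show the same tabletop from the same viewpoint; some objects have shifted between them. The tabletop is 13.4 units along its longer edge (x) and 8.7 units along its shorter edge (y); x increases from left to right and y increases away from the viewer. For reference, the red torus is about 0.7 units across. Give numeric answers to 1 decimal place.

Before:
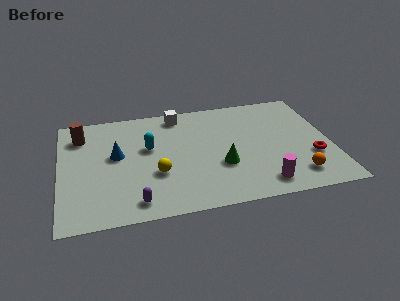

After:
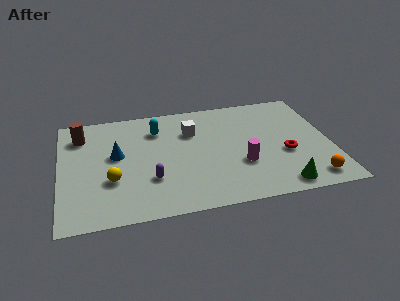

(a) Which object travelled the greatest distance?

the green cone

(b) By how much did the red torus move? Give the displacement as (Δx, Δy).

(-1.3, 0.5)

The red torus was at about (12.4, 2.9) and moved to about (11.1, 3.4).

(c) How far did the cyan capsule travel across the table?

1.5

From (4.4, 5.2) to (4.9, 6.6), the cyan capsule covered √(0.5² + 1.4²) ≈ 1.5 units.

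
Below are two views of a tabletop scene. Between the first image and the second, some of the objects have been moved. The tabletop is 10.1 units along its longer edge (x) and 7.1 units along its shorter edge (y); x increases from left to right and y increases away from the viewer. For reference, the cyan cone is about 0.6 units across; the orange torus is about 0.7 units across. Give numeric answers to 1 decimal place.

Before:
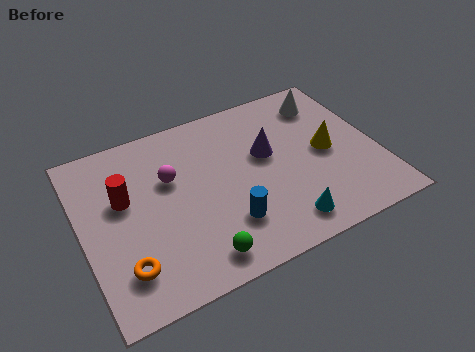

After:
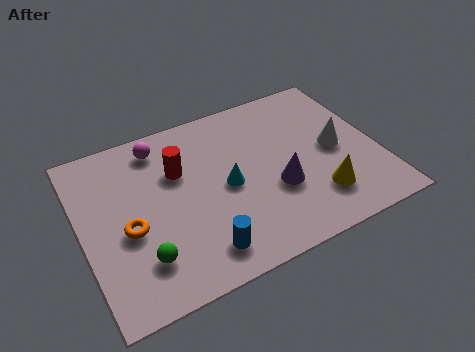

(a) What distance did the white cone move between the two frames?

2.2

From (8.7, 5.7) to (8.7, 3.5), the white cone covered √(0.0² + 2.2²) ≈ 2.2 units.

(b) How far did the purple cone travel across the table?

1.6

The purple cone moved from about (6.4, 4.2) to (6.5, 2.6), a distance of √(0.1² + 1.6²) ≈ 1.6.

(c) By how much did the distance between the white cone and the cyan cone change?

-1.3

They were about 5.1 units apart before and 3.8 after — 1.3 units closer together.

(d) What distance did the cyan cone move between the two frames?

2.8

The cyan cone moved from about (6.5, 1.1) to (4.9, 3.4), a distance of √(1.6² + 2.3²) ≈ 2.8.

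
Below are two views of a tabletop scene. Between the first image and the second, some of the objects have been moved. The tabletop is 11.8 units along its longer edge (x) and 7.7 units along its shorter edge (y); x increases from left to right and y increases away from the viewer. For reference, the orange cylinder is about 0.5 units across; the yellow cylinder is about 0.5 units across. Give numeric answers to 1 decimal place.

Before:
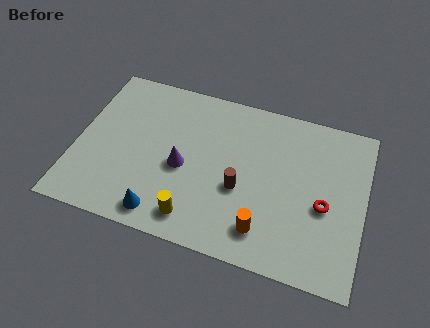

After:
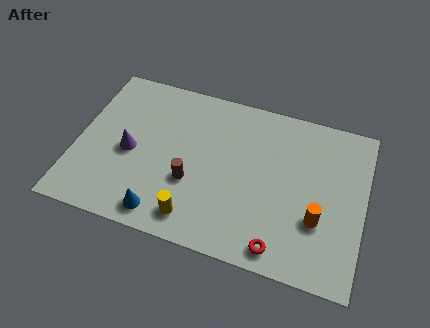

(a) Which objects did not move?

the yellow cylinder and the blue cone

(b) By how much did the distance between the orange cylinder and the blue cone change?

+2.3

Before: roughly 4.1 units apart; after: 6.4. That's 2.3 units further apart.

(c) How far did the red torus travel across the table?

2.9

From (10.2, 3.3) to (8.6, 0.9), the red torus covered √(1.6² + 2.4²) ≈ 2.9 units.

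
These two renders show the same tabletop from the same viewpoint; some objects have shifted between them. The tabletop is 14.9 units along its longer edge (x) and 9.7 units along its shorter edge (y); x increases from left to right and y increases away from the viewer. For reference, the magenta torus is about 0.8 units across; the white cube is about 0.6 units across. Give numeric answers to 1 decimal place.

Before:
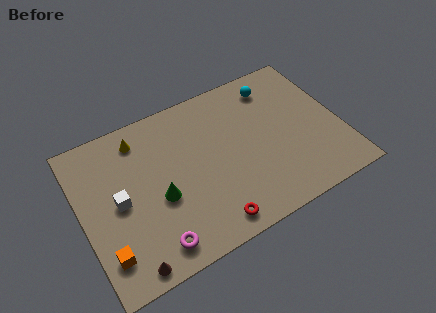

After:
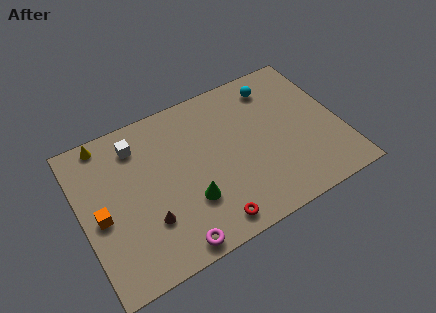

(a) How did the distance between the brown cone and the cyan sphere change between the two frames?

-2.3

The distance was about 11.9 in the first image and 9.6 in the second, so they moved 2.3 units closer together.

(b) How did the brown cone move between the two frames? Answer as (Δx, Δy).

(1.4, 2.0)

The brown cone was at about (2.1, 0.9) and moved to about (3.5, 2.9).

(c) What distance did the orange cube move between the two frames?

2.3

From (1.0, 2.1) to (1.0, 4.4), the orange cube covered √(0.0² + 2.3²) ≈ 2.3 units.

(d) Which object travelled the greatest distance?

the white cube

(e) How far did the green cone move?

1.9

The green cone was near (4.3, 4.0) before and (5.9, 3.0) after, so it travelled √(1.6² + 1.0²) ≈ 1.9 units.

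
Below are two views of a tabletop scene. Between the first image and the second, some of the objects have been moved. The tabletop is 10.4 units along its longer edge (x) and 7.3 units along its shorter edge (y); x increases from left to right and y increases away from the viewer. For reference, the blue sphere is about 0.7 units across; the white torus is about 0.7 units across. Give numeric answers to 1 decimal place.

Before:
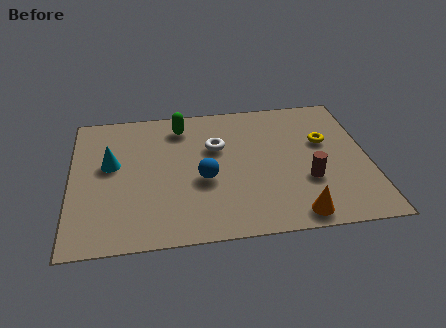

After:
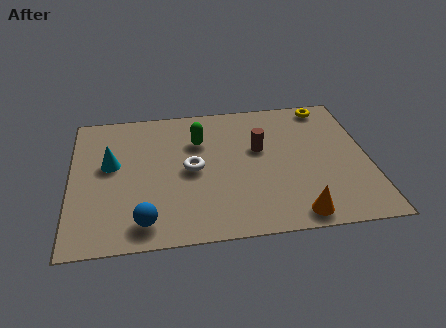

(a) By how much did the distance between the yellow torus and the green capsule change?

-0.4

The distance was about 5.2 in the first image and 4.8 in the second, so they moved 0.4 units closer together.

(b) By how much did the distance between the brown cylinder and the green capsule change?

-3.3

They were about 5.5 units apart before and 2.2 after — 3.3 units closer together.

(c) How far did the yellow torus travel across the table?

2.0

The yellow torus was near (8.9, 4.5) before and (9.1, 6.5) after, so it travelled √(0.2² + 2.0²) ≈ 2.0 units.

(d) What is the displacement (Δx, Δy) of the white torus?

(-0.9, -1.1)

From the two frames, the white torus sits at roughly (5.1, 4.7) before and (4.2, 3.6) after.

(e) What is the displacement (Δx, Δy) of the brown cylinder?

(-1.6, 1.9)

The brown cylinder started near (8.2, 2.5) and ended near (6.6, 4.4).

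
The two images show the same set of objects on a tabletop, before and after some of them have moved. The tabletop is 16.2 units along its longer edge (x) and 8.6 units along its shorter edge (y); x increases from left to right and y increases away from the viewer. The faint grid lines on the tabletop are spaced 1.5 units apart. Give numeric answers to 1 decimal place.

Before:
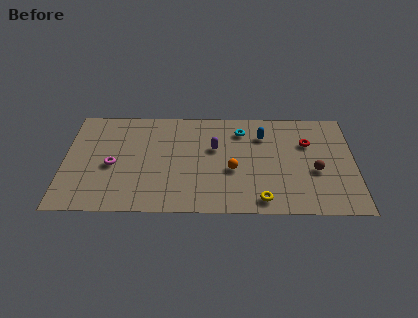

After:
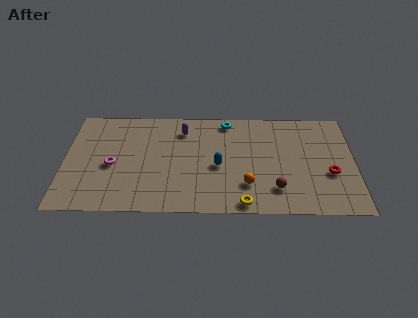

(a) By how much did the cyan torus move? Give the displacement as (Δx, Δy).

(-0.8, 0.8)

The cyan torus was at about (9.9, 6.8) and moved to about (9.1, 7.6).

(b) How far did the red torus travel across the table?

2.8

The red torus moved from about (13.6, 5.8) to (14.8, 3.3), a distance of √(1.2² + 2.5²) ≈ 2.8.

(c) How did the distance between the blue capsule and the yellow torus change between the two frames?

-2.0

The distance was about 5.3 in the first image and 3.3 in the second, so they moved 2.0 units closer together.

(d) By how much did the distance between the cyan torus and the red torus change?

+3.3

They were about 3.8 units apart before and 7.1 after — 3.3 units further apart.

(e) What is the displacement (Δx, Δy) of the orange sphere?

(0.8, -1.2)

The orange sphere was at about (9.4, 3.5) and moved to about (10.2, 2.3).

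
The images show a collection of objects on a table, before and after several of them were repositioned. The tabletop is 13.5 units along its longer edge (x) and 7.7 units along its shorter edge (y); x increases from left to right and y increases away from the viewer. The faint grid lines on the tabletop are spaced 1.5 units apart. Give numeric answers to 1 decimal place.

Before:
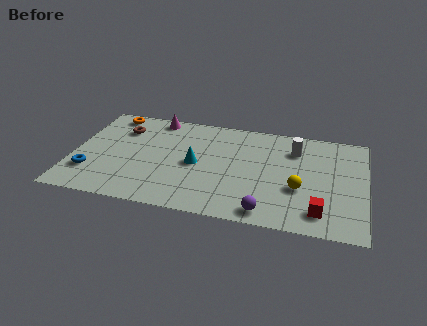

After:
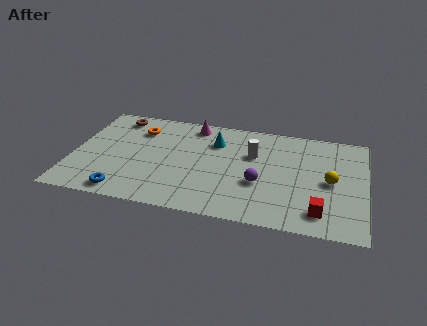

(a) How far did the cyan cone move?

2.1

The cyan cone was near (5.7, 3.7) before and (6.5, 5.6) after, so it travelled √(0.8² + 1.9²) ≈ 2.1 units.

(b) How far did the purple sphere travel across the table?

2.0

The purple sphere was near (9.1, 0.9) before and (8.7, 2.9) after, so it travelled √(0.4² + 2.0²) ≈ 2.0 units.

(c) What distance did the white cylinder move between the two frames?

2.1

The white cylinder was near (10.2, 5.8) before and (8.3, 5.0) after, so it travelled √(1.9² + 0.8²) ≈ 2.1 units.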